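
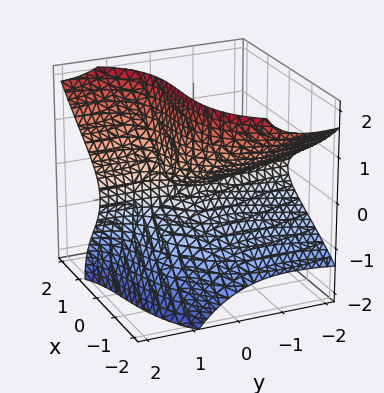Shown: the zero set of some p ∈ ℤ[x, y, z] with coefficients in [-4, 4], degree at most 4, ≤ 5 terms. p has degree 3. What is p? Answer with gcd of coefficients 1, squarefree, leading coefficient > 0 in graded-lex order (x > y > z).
1. The degree is 3 — a generic line meets the surface in up to 3 points.
2. Against the integer gridlines: one x-axis crossing is at x = 0; the visible y-axis segment lies entirely on the surface.
3. Together with the visible shape, these determine p as stated.

x^3 + x*y^2 - 3*y*z^2 - z^3 + 3*z^2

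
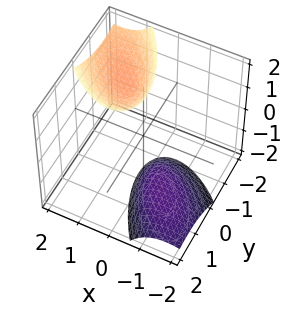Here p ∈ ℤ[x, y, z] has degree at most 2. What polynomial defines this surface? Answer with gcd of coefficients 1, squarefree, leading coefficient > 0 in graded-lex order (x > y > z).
3*x^2 + 3*x*y - 3*x*z + 2*y^2 - z^2 + 3

The picture has 2 separate pieces. They look like related sheets of one shape, so recover p as a whole.
The degree is 2 — the shape is more complex than any degree-1 surface.
Observable constraints: it misses every integer gridline on the x-axis; the surface avoids every integer y-axis point in the box.
Putting this together gives p.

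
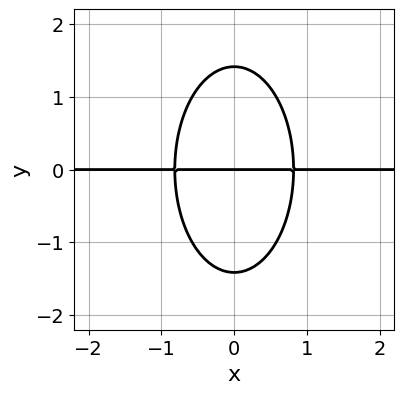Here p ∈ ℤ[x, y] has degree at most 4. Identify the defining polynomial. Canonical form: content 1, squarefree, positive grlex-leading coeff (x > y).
1. The degree is 3 — the shape is more complex than any degree-2 curve.
2. Symmetries: it's symmetric under x → −x, forcing even powers of x.
3. Against the integer gridlines: every point of the x-axis in the box is on the curve; one y-axis crossing is at y = 0.
4. Solving for integer coefficients yields p as stated.

3*x^2*y + y^3 - 2*y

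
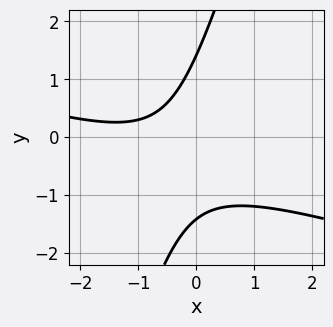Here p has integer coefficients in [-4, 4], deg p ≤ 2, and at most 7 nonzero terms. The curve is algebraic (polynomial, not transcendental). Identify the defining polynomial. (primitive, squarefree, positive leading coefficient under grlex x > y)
x^2 + 3*x*y - y^2 + 2*x + 2

First, degree: a generic line meets the curve in up to 2 points, so deg p = 2.
Next, against the integer gridlines: no x-intercept at any integer in the box.
Finally, putting this together gives p.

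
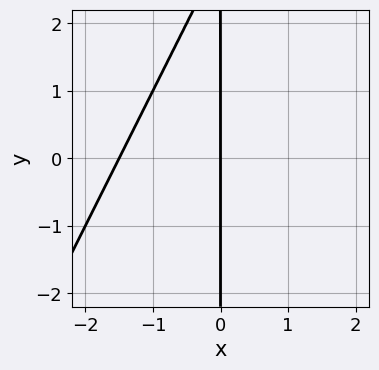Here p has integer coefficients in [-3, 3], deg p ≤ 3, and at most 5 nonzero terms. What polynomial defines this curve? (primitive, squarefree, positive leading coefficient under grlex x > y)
(a) deg p = 2. The shape is more complex than any degree-1 curve.
(b) Checking where it meets the axes: every point of the y-axis in the box is on the curve; it crosses the x-axis at the gridline x = 0.
(c) Together with the visible shape, these determine p as stated.

2*x^2 - x*y + 3*x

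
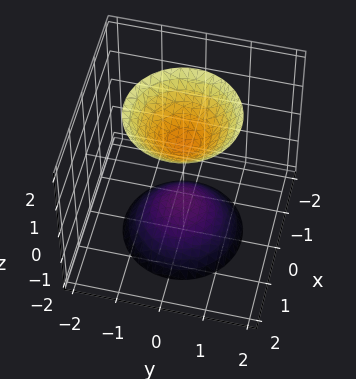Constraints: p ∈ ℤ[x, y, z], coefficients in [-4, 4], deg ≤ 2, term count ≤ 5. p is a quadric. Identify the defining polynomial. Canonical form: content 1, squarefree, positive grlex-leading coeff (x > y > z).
(a) There are 2 components. They look like related sheets of one shape, so recover p as a whole.
(b) The degree is 2 — two sheets facing apart; a quadric.
(c) Symmetries: every cross-section ⟂ z is a circle, so x, y appear only via x² + y²; the z ↦ −z reflection is a symmetry, so z appears only in even powers.
(d) Against the integer gridlines: a circular section at z = -2 has radius between 1 and 2; among the integer gridlines, it crosses the z-axis at z ∈ {-1, 1}; it misses every integer gridline on the x-axis.
(e) Solving for integer coefficients yields p as stated.

2*x^2 + 2*y^2 - z^2 + 1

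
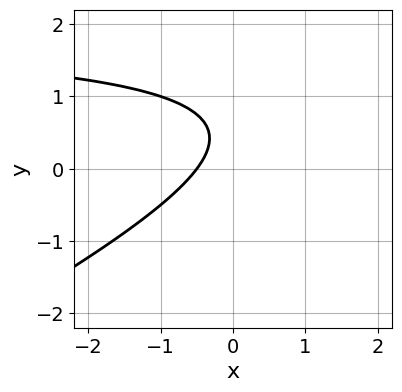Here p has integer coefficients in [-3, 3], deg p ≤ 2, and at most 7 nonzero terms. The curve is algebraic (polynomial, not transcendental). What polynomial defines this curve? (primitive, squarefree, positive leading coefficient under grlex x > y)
(a) Degree: no degree-1 curve has this shape, so deg p = 2.
(b) From the axis intercepts and sections: it misses every integer gridline on the y-axis.
(c) These observations pin down the coefficients.

x*y - 2*y^2 - 2*x + 2*y - 1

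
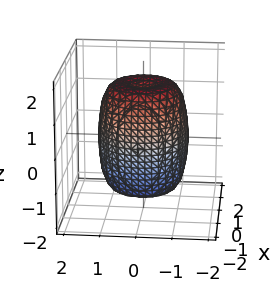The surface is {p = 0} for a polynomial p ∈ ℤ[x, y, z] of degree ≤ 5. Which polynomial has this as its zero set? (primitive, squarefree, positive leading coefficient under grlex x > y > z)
2*x^4 + 4*x^2*y^2 + 2*y^4 - 2*x^2 - 2*y^2 + z^2 - 2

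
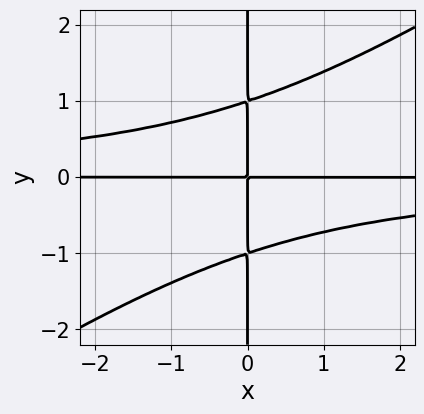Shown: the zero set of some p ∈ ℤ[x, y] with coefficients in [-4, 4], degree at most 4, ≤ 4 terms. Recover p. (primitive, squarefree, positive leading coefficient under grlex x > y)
First, deg p = 4. The shape is more complex than any degree-3 curve.
Then, from the visible intercepts: every point of the x-axis in the box is on the curve; every point of the y-axis in the box is on the curve.
Finally, fitting integer coefficients to these (and the overall shape) gives p.

2*x^2*y^2 - 3*x*y^3 + 3*x*y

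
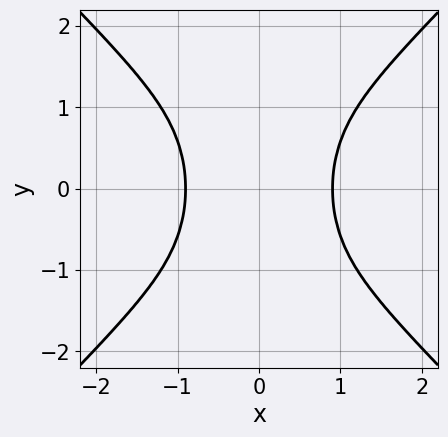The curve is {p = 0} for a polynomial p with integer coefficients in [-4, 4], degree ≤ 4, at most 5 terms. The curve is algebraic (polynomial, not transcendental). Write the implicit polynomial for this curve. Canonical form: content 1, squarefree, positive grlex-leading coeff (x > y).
3*x^4 - 3*x^2*y^2 - 2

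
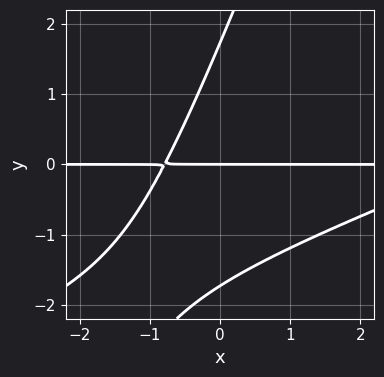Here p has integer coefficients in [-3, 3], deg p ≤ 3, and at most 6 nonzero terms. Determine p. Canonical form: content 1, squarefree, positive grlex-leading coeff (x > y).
First, the degree is 3 — no degree-2 curve has this shape.
Then, reading off the gridlines: the visible x-axis segment lies entirely on the curve; it meets the y-axis at y = 0 (among the integer gridlines).
Finally, fitting integer coefficients to these (and the overall shape) gives p.

x^2*y - 3*x*y^2 + y^3 - 3*x*y - 3*y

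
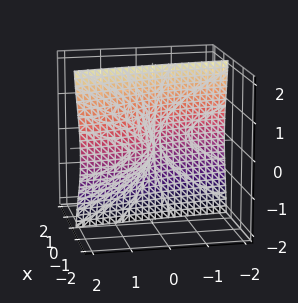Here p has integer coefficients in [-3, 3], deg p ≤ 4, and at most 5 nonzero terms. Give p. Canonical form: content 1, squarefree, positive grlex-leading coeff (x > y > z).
deg p = 3. A generic line meets the surface in up to 3 points.
Checking where it meets the axes: it meets the y-axis at y = 0 (among the integer gridlines); it meets the z-axis at z = 0 (among the integer gridlines).
The integer polynomial consistent with all of this is the stated p.

2*x^3 - 2*x^2*y + 3*x*z^2 - z^2 + 2*y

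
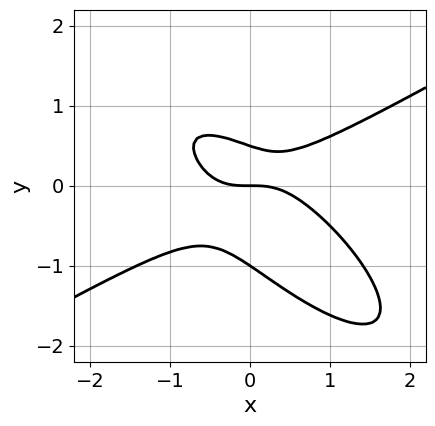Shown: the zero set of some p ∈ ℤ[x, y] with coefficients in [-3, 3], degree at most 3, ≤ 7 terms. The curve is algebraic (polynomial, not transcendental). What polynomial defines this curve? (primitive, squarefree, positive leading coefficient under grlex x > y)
deg p = 3. The shape is more complex than any degree-2 curve.
Checking where it meets the axes: the y-axis gridline crossings are at y ∈ {-1, 0}; it crosses the x-axis at the gridline x = 0.
These observations pin down the coefficients.

x^3 - 2*x*y^2 - 2*y^3 - y^2 + y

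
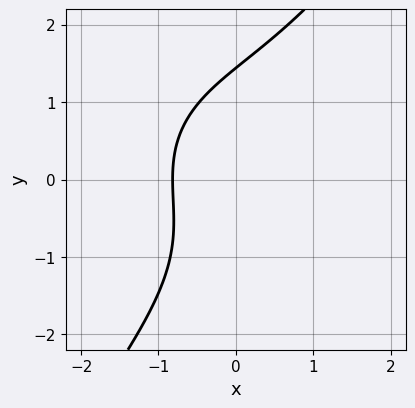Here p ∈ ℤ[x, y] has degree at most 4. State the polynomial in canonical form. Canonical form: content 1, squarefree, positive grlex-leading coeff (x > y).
x^3 + x*y^2 - y^3 + 3*x + 3

First, the degree is 3 — a generic line meets the curve in up to 3 points.
Finally, the integer polynomial consistent with all of this is the stated p.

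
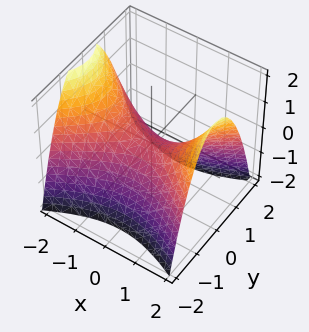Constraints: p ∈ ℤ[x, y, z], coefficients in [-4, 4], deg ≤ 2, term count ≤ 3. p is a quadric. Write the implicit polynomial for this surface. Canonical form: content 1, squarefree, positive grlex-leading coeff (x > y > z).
(a) deg p = 2.
(b) Symmetries: mirror symmetry x ↦ −x ⇒ only even powers of x; the y ↦ −y reflection is a symmetry, so y appears only in even powers.
(c) Against the integer gridlines: it crosses the z-axis at the gridline z = 0; one y-axis crossing is at y = 0; one x-axis crossing is at x = 0.
(d) Assembling these constraints gives the stated polynomial.

x^2 - 2*y^2 - 2*z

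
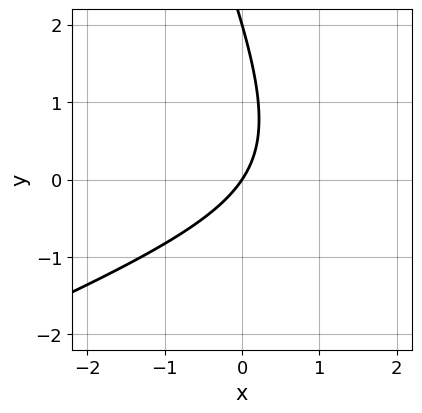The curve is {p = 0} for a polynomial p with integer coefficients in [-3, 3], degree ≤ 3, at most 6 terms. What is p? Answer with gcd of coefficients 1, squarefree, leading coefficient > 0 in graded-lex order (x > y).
x^2 - 2*x*y - y^2 - 3*x + 2*y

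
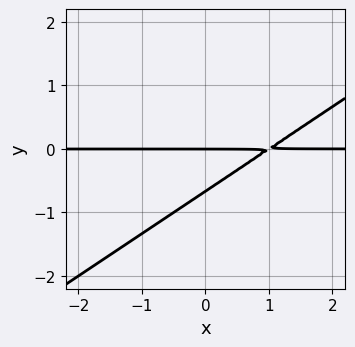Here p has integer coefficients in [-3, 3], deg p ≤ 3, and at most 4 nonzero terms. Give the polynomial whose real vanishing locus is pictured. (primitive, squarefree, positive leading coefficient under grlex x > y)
2*x*y - 3*y^2 - 2*y

1. deg p = 2.
2. Against the integer gridlines: the visible x-axis segment lies entirely on the curve; it crosses the y-axis at the gridline y = 0.
3. The integer polynomial consistent with all of this is the stated p.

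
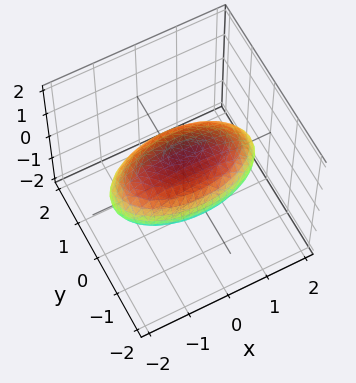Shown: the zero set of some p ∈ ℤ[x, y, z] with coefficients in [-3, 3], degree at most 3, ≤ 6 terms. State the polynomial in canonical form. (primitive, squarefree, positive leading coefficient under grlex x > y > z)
The degree is 2 — bounded and convex; a quadric.
Symmetries: mirror symmetry z ↦ −z ⇒ only even powers of z; it's symmetric under x → −x, forcing even powers of x; mirror symmetry y ↦ −y ⇒ only even powers of y.
Against the integer gridlines: among the integer gridlines, it crosses the y-axis at y ∈ {-1, 1}; the z-axis gridline crossings are at z ∈ {-1, 1}.
Fitting integer coefficients to these (and the overall shape) gives p.

x^2 + 3*y^2 + 3*z^2 - 3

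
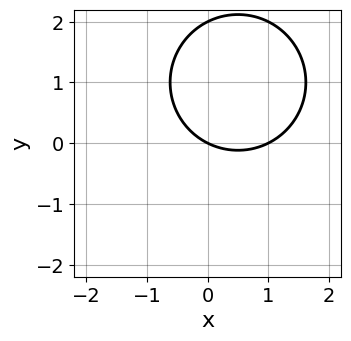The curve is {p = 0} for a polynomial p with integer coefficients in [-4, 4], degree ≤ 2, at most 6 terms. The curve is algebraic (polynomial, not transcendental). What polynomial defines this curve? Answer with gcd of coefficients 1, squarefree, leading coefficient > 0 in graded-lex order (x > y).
(a) deg p = 2. No degree-1 curve has this shape.
(b) Against the integer gridlines: among the integer gridlines, it crosses the y-axis at y ∈ {0, 2}; the x-axis gridline crossings are at x ∈ {0, 1}.
(c) Together with the visible shape, these determine p as stated.

x^2 + y^2 - x - 2*y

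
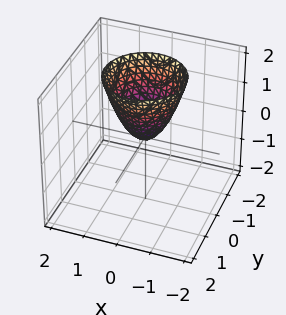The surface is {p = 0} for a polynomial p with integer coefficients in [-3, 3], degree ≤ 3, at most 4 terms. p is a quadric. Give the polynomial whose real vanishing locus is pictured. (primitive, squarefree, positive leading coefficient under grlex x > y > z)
3*x^2 + 3*y^2 - 2*z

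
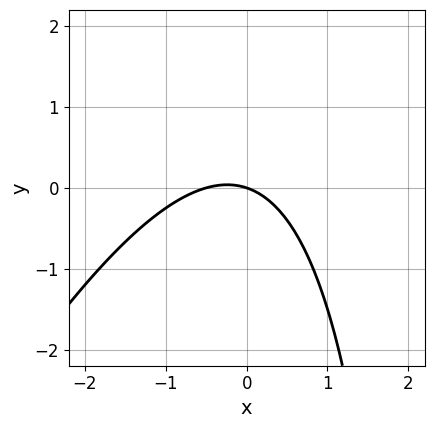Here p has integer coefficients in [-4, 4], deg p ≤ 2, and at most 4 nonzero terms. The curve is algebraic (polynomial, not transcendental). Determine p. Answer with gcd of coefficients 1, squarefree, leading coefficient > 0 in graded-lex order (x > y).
(a) deg p = 2. The shape is more complex than any degree-1 curve.
(b) Reading off the gridlines: it meets the y-axis at y = 0 (among the integer gridlines); it crosses the x-axis at the gridline x = 0.
(c) These observations pin down the coefficients.

2*x^2 - x*y + x + 3*y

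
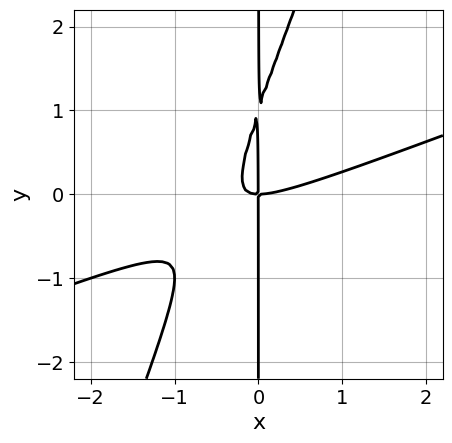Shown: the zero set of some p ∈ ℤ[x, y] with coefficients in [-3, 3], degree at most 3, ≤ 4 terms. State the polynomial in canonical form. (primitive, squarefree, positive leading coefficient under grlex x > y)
x^3 - 3*x^2*y + x*y^2 - x*y

deg p = 3. No degree-2 curve has this shape.
From the visible intercepts: one x-axis crossing is at x = 0; every point of the y-axis in the box is on the curve.
Fitting integer coefficients to these (and the overall shape) gives p.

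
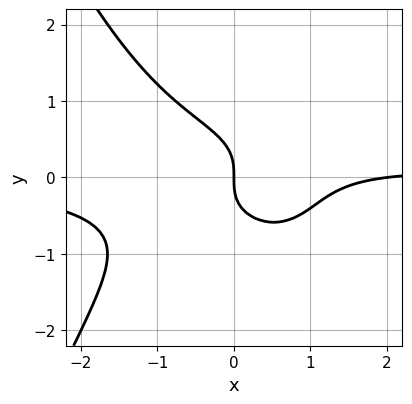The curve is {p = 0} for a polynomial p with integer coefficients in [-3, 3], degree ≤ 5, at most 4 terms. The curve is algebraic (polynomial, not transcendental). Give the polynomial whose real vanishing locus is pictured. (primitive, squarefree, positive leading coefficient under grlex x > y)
2*x^3*y + 3*y^3 - x^2 + 2*x

Degree: a generic line meets the curve in up to 4 points, so deg p = 4.
Against the integer gridlines: one y-axis crossing is at y = 0; the x-axis gridline crossings are at x ∈ {0, 2}.
These observations pin down the coefficients.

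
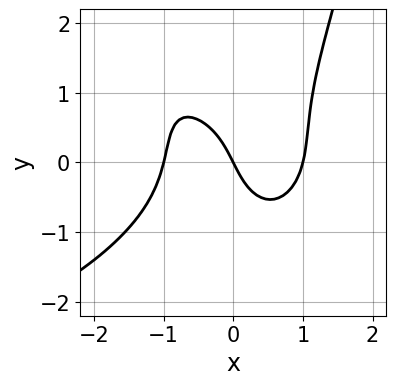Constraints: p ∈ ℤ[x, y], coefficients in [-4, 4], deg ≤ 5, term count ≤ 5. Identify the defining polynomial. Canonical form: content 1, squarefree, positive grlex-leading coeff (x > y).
x^2*y^2 + 2*x^3 - y^3 - 2*x - y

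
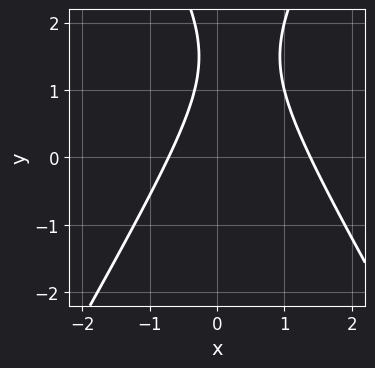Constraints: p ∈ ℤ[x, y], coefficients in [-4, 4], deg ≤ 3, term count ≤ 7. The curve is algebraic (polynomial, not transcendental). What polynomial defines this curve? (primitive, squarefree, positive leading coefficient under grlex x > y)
3*x^2 - y^2 - 2*x + 3*y - 3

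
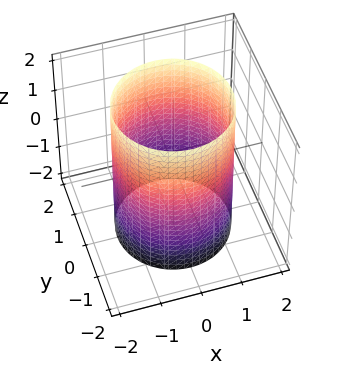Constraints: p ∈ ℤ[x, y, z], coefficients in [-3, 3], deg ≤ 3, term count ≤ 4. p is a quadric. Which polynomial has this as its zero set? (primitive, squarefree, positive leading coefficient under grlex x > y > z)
(a) The degree is 2 — a cylinder; a quadric.
(b) By symmetry, the surface is invariant under rotation about z: p = q(x² + y², z); the z ↦ −z reflection is a symmetry, so z appears only in even powers.
(c) From the axis intercepts and sections: a circular section at z = 0 has radius between 1 and 2; it misses every integer gridline on the z-axis.
(d) Fitting integer coefficients to these (and the overall shape) gives p.

x^2 + y^2 - 2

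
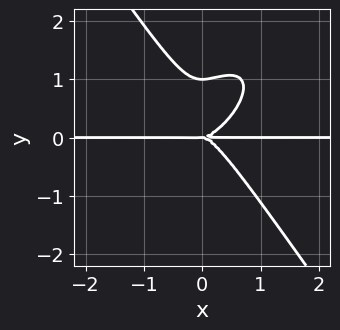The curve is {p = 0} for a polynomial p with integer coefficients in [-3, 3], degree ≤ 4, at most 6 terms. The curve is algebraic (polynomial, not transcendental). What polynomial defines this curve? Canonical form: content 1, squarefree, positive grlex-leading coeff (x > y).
(a) The degree is 4 — no degree-3 curve has this shape.
(b) From the axis intercepts and sections: among the integer gridlines, it crosses the y-axis at y ∈ {0, 1}; every point of the x-axis in the box is on the curve.
(c) These observations pin down the coefficients.

3*x^3*y - 2*x^2*y^2 + 2*y^4 - 2*y^3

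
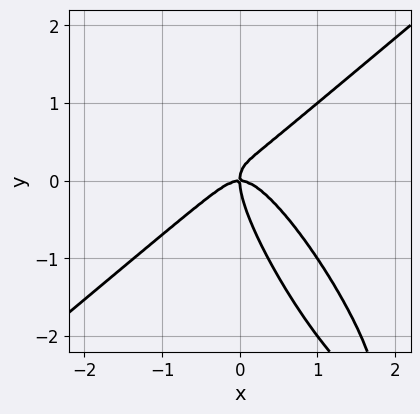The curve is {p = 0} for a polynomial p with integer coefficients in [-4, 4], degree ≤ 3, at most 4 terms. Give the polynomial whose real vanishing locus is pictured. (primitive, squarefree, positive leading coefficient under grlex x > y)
2*x^3 - 2*x*y^2 - y^3 + x*y

(a) The degree is 3 — no degree-2 curve has this shape.
(b) Checking where it meets the axes: it meets the y-axis at y = 0 (among the integer gridlines); it meets the x-axis at x = 0 (among the integer gridlines).
(c) Putting this together gives p.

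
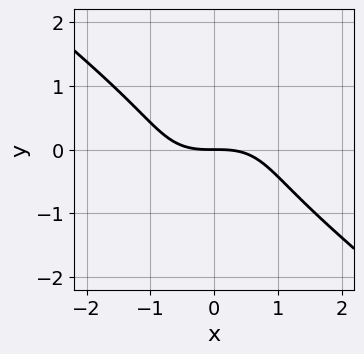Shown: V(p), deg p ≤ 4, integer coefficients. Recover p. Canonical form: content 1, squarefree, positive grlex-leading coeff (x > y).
x^3 + 2*y^3 + 2*y

(a) deg p = 3.
(b) Observable constraints: one y-axis crossing is at y = 0; it crosses the x-axis at the gridline x = 0.
(c) Putting this together gives p.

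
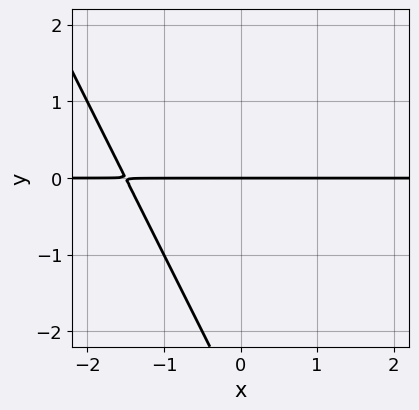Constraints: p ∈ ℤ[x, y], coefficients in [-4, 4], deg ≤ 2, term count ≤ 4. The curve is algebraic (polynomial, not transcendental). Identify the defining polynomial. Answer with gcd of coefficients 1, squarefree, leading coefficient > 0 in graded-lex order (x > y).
deg p = 2.
Against the integer gridlines: one y-axis crossing is at y = 0; every point of the x-axis in the box is on the curve.
Together with the visible shape, these determine p as stated.

2*x*y + y^2 + 3*y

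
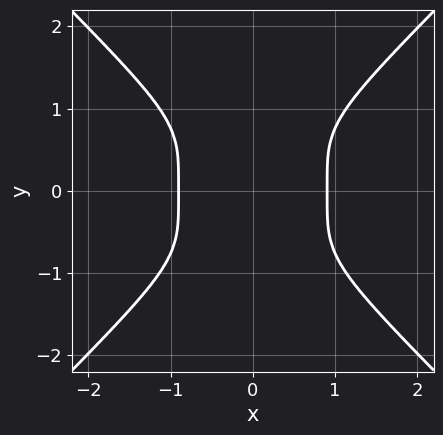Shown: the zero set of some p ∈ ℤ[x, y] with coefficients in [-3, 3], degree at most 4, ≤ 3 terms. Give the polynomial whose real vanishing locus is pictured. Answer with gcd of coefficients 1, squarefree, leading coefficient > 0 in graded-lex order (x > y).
Degree: a generic line meets the curve in up to 4 points, so deg p = 4.
Symmetries: the x ↦ −x reflection is a symmetry, so x appears only in even powers; the y ↦ −y reflection is a symmetry, so y appears only in even powers.
Checking where it meets the axes: it misses every integer gridline on the y-axis.
Assembling these constraints gives the stated polynomial.

3*x^4 - 3*y^4 - 2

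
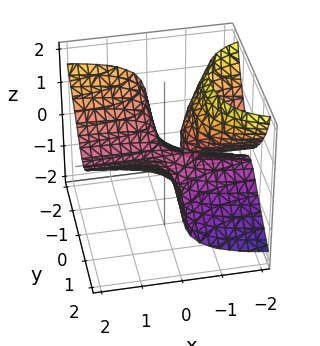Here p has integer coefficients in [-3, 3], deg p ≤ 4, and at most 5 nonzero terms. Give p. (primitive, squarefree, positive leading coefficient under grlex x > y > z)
3*x*y^2 - 3*x*z^2 - 2*z^3 - 2*x*z - z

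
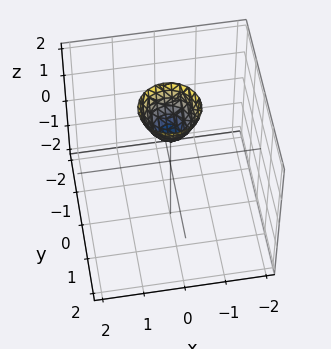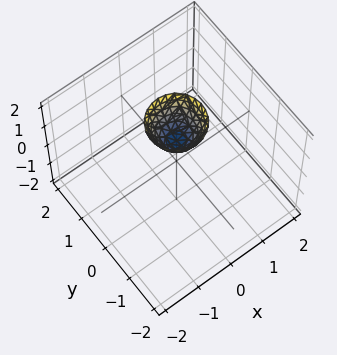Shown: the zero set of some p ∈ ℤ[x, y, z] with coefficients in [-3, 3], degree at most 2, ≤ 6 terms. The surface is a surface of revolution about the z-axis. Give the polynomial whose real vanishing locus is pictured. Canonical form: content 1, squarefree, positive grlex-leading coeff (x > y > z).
2*x^2 + 2*y^2 - z + 1

1. deg p = 2. The shape is more complex than any degree-1 surface.
2. Symmetries: rotational symmetry about the z-axis ⇒ p depends on x, y only through x² + y².
3. Reading off the gridlines: a circular section at z = 2 has radius between 0 and 1; it crosses the z-axis at the gridline z = 1.
4. Putting this together gives p.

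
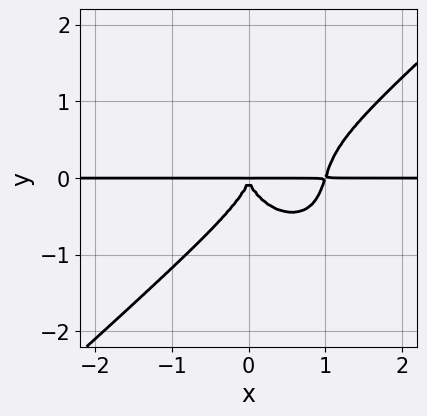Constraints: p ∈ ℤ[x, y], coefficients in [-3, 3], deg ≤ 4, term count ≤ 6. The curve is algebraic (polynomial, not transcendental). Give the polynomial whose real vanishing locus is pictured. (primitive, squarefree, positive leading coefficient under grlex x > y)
3*x^3*y - x^2*y^2 - 3*y^4 - 3*x^2*y

deg p = 4. The shape is more complex than any degree-3 curve.
Observable constraints: every point of the x-axis in the box is on the curve.
Fitting integer coefficients to these (and the overall shape) gives p.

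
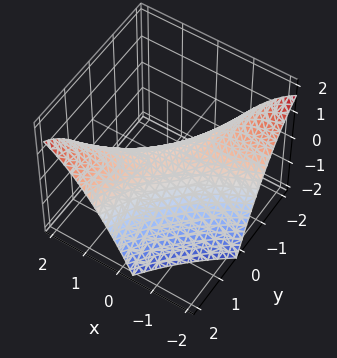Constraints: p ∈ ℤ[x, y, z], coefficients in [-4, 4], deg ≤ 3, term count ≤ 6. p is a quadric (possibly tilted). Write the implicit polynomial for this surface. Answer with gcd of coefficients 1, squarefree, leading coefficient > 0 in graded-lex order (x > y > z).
x^2 - 3*x*y + y^2 + 3*z

Degree: the shape is more complex than any degree-1 surface, so deg p = 2.
Observable constraints: one z-axis crossing is at z = 0; it meets the x-axis at x = 0 (among the integer gridlines).
The integer polynomial consistent with all of this is the stated p.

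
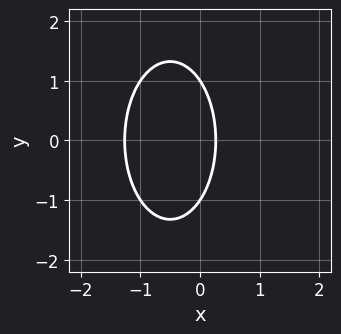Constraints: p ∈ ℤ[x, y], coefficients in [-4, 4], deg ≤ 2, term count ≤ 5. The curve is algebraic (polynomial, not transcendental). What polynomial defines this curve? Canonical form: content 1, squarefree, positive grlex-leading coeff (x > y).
3*x^2 + y^2 + 3*x - 1

1. The degree is 2 — a generic line meets the curve in up to 2 points.
2. Symmetries: it's symmetric under y → −y, forcing even powers of y.
3. Against the integer gridlines: among the integer gridlines, it crosses the y-axis at y ∈ {-1, 1}.
4. Together with the visible shape, these determine p as stated.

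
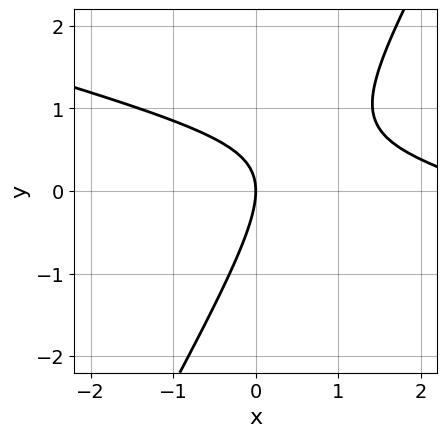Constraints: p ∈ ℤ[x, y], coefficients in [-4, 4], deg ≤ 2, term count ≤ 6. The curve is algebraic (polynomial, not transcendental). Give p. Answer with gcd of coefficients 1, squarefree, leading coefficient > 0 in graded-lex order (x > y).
x^2 + 3*x*y - 2*y^2 - 3*x

deg p = 2.
Checking where it meets the axes: it meets the y-axis at y = 0 (among the integer gridlines); it crosses the x-axis at the gridline x = 0.
Matching integer coefficients to the picture gives p.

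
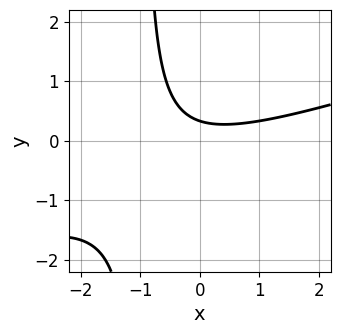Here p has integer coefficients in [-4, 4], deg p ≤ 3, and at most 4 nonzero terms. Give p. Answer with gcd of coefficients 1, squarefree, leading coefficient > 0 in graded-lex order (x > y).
x^2 - 3*x*y - 3*y + 1

The degree is 2 — no degree-1 curve has this shape.
Reading off the gridlines: the curve avoids every integer x-axis point in the box.
Solving for integer coefficients yields p as stated.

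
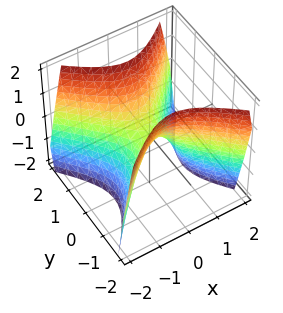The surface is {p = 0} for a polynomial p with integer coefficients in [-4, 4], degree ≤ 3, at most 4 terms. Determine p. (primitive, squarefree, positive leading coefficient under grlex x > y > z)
First, deg p = 2. A hyperbolic paraboloid; a quadric.
Next, symmetries: it's symmetric under y → −y, forcing even powers of y; the x ↦ −x reflection is a symmetry, so x appears only in even powers.
Then, checking where it meets the axes: it meets the x-axis at x = 0 (among the integer gridlines); it meets the y-axis at y = 0 (among the integer gridlines); it meets the z-axis at z = 0 (among the integer gridlines).
Finally, matching integer coefficients to the picture gives p.

3*x^2 - 3*y^2 + 2*z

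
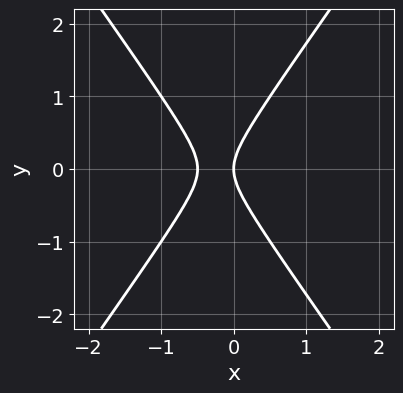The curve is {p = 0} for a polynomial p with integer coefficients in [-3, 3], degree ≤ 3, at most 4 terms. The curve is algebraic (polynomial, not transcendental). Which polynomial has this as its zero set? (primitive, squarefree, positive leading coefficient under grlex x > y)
1. Degree: a generic line meets the curve in up to 2 points, so deg p = 2.
2. Symmetries: it's symmetric under y → −y, forcing even powers of y.
3. Observable constraints: one y-axis crossing is at y = 0; it meets the x-axis at x = 0 (among the integer gridlines).
4. Matching integer coefficients to the picture gives p.

2*x^2 - y^2 + x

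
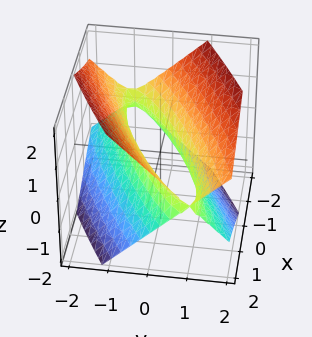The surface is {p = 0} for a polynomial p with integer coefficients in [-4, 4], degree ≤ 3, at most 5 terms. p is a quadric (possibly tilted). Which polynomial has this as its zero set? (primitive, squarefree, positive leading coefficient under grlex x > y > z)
x^2 - 3*x*y + 3*y^2 - 3*z^2 - 1

Degree: no degree-1 surface has this shape, so deg p = 2.
Against the integer gridlines: it misses every integer gridline on the z-axis; the x-axis gridline crossings are at x ∈ {-1, 1}.
Solving for integer coefficients yields p as stated.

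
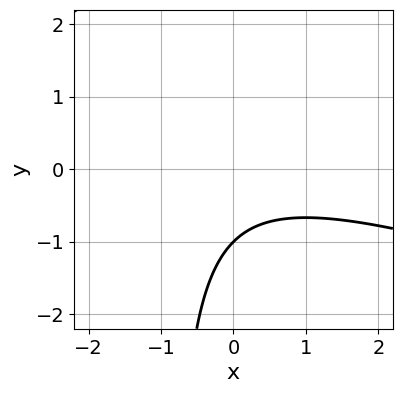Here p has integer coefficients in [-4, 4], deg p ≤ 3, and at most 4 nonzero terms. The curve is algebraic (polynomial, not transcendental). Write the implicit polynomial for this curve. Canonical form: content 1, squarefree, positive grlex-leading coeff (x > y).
1. deg p = 2. The shape is more complex than any degree-1 curve.
2. Observable constraints: the curve avoids every integer x-axis point in the box; it crosses the y-axis at the gridline y = -1.
3. Fitting integer coefficients to these (and the overall shape) gives p.

x^2 + 3*x*y + 3*y + 3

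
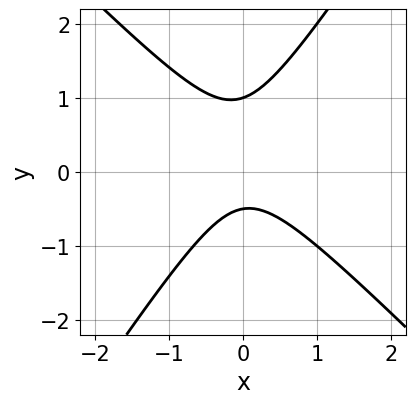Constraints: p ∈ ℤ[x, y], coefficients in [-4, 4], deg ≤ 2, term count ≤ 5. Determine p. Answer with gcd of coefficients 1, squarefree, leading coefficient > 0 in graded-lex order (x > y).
3*x^2 + x*y - 2*y^2 + y + 1

(a) Degree: no degree-1 curve has this shape, so deg p = 2.
(b) From the visible intercepts: one y-axis crossing is at y = 1; the curve avoids every integer x-axis point in the box.
(c) Matching integer coefficients to the picture gives p.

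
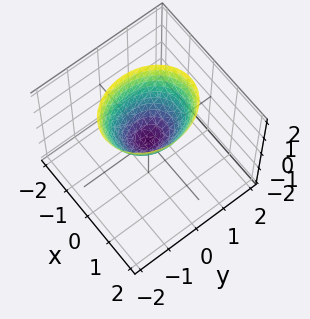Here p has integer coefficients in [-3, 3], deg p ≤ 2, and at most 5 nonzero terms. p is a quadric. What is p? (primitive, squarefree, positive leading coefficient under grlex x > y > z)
First, deg p = 2. A single bowl opening along one axis; a quadric.
Next, symmetries: the x ↦ −x reflection is a symmetry, so x appears only in even powers; the y ↦ −y reflection is a symmetry, so y appears only in even powers.
Next, reading off the gridlines: it meets the z-axis at z = 0 (among the integer gridlines); it meets the y-axis at y = 0 (among the integer gridlines).
Finally, putting this together gives p.

3*x^2 + 2*y^2 - 2*z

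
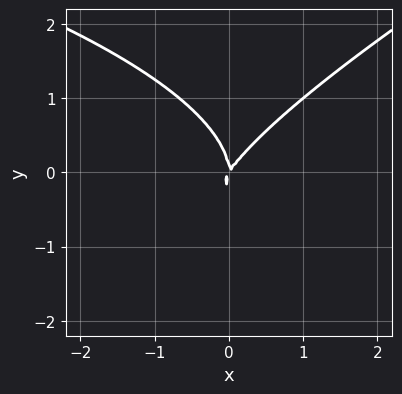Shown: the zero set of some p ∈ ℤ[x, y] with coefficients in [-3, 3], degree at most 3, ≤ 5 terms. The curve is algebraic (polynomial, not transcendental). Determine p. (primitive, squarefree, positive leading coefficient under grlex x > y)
Degree: the shape is more complex than any degree-2 curve, so deg p = 3.
Observable constraints: it meets the x-axis at x = 0 (among the integer gridlines); it meets the y-axis at y = 0 (among the integer gridlines).
Fitting integer coefficients to these (and the overall shape) gives p.

x*y^2 - 2*y^3 + 3*x^2 - 2*x*y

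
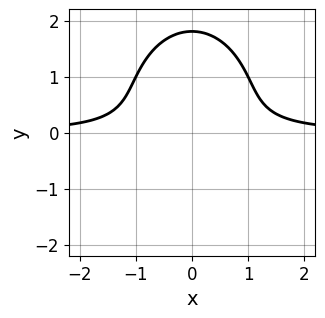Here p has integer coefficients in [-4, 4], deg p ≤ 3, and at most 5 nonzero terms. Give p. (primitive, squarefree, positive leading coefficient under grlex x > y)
3*x^2*y + 2*y^3 - 3*y^2 - 2

First, the degree is 3 — the shape is more complex than any degree-2 curve.
Then, symmetries: it's symmetric under x → −x, forcing even powers of x.
Then, observable constraints: the curve avoids every integer x-axis point in the box.
Finally, assembling these constraints gives the stated polynomial.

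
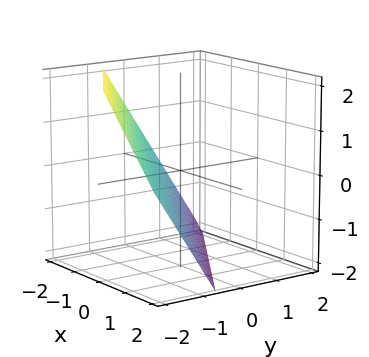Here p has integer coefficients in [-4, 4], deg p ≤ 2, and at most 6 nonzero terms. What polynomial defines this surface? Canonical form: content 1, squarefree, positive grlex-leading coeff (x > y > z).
2*x + 3*y + 2*z + 2

First, deg p = 1. Every cross-section is a straight line — this is a plane.
Next, checking where it meets the axes: it crosses the x-axis at the gridline x = -1; it meets the z-axis at z = -1 (among the integer gridlines).
Finally, fitting integer coefficients to these (and the overall shape) gives p.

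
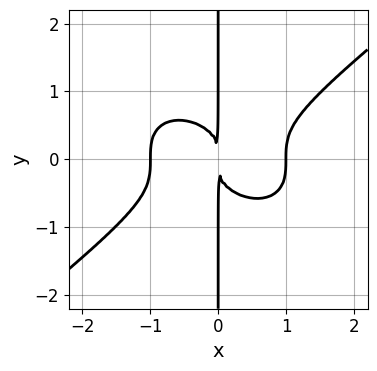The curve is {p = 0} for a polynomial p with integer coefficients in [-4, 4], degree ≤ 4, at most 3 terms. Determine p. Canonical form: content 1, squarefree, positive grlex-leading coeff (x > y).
x^4 - 2*x*y^3 - x^2

(a) deg p = 4.
(b) Reading off the gridlines: the x-axis gridline crossings are at x ∈ {-1, 1}; the visible y-axis segment lies entirely on the curve.
(c) Putting this together gives p.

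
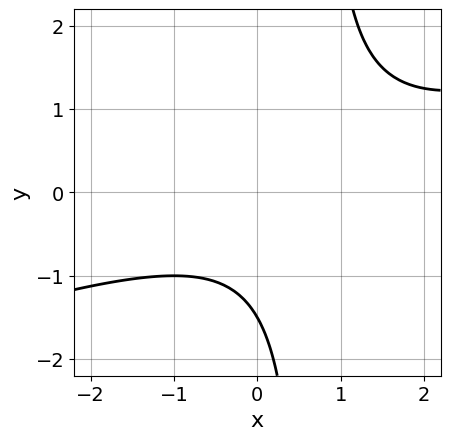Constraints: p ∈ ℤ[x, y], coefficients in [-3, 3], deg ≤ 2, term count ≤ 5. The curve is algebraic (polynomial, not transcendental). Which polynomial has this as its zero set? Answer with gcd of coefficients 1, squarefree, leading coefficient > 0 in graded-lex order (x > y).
x^2 - 3*x*y - x + 2*y + 3

First, degree: no degree-1 curve has this shape, so deg p = 2.
Next, reading off the gridlines: the curve avoids every integer x-axis point in the box.
Finally, putting this together gives p.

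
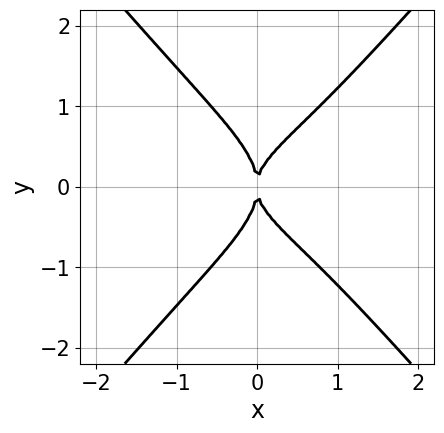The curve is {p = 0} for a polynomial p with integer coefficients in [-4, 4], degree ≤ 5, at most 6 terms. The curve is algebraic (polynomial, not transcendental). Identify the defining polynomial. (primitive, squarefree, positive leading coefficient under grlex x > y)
x^4 + 2*x^2*y^2 - 2*y^4 - x*y^2 + 2*x^2

deg p = 4.
Symmetries: the y ↦ −y reflection is a symmetry, so y appears only in even powers.
From the axis intercepts and sections: one x-axis crossing is at x = 0; one y-axis crossing is at y = 0.
Putting this together gives p.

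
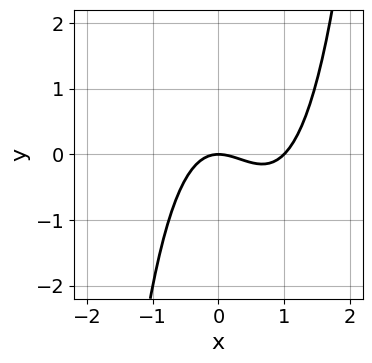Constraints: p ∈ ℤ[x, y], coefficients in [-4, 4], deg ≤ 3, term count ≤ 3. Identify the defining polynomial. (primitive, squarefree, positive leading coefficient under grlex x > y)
x^3 - x^2 - y

1. Degree: no degree-2 curve has this shape, so deg p = 3.
2. From the axis intercepts and sections: the x-axis gridline crossings are at x ∈ {0, 1}; it meets the y-axis at y = 0 (among the integer gridlines).
3. Putting this together gives p.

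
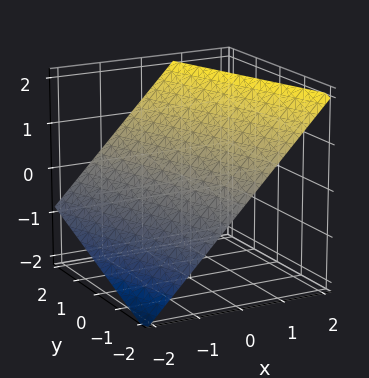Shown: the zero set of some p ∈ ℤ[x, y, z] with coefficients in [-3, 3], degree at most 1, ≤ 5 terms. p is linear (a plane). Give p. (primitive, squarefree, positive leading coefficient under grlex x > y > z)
The degree is 1 — every cross-section is a straight line — this is a plane.
Observable constraints: one y-axis crossing is at y = -2.
The integer polynomial consistent with all of this is the stated p.

3*x + y - 3*z + 2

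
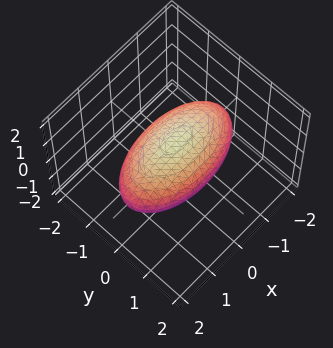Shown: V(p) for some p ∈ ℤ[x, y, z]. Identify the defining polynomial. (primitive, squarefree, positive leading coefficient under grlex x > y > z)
x^2 + 3*y^2 + 3*z^2 - 3

deg p = 2. Bounded and convex; a quadric.
Symmetries: it's symmetric under z → −z, forcing even powers of z; mirror symmetry y ↦ −y ⇒ only even powers of y; mirror symmetry x ↦ −x ⇒ only even powers of x.
From the visible intercepts: among the integer gridlines, it crosses the z-axis at z ∈ {-1, 1}; the y-axis gridline crossings are at y ∈ {-1, 1}.
Matching integer coefficients to the picture gives p.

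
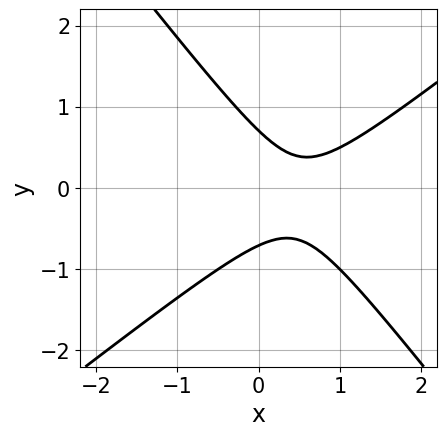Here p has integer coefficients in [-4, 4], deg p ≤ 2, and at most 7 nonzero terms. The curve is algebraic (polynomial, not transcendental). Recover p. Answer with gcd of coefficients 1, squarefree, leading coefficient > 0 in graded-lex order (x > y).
2*x^2 - x*y - 2*y^2 - 2*x + 1

1. Degree: the shape is more complex than any degree-1 curve, so deg p = 2.
2. Observable constraints: no x-intercept at any integer in the box.
3. Together with the visible shape, these determine p as stated.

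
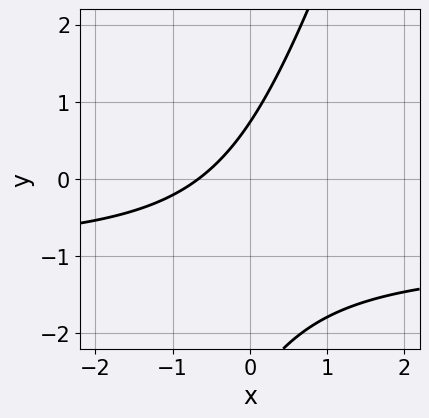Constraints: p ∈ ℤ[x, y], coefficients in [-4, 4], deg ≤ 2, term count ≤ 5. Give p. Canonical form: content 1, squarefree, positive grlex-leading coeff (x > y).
First, the degree is 2 — no degree-1 curve has this shape.
Finally, matching integer coefficients to the picture gives p.

3*x*y - y^2 + 3*x - 2*y + 2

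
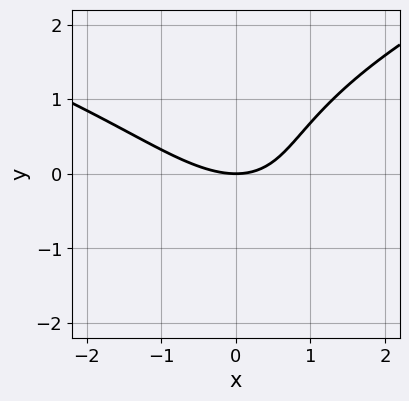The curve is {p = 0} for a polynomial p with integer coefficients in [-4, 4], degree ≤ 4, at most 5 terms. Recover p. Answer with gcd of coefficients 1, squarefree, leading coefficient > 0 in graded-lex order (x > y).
y^3 - x^2 - x*y + 2*y

(a) The degree is 3 — no degree-2 curve has this shape.
(b) Against the integer gridlines: it meets the x-axis at x = 0 (among the integer gridlines); it meets the y-axis at y = 0 (among the integer gridlines).
(c) Together with the visible shape, these determine p as stated.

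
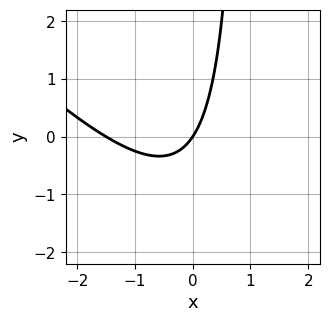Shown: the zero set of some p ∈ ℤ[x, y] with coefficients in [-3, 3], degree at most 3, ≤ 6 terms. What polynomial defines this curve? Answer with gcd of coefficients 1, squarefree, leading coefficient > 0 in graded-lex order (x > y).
First, degree: the shape is more complex than any degree-1 curve, so deg p = 2.
Next, against the integer gridlines: one x-axis crossing is at x = 0; it crosses the y-axis at the gridline y = 0.
Finally, solving for integer coefficients yields p as stated.

2*x^2 + 2*x*y + 3*x - 2*y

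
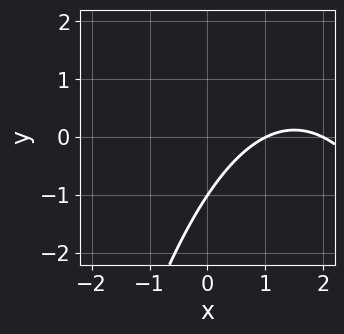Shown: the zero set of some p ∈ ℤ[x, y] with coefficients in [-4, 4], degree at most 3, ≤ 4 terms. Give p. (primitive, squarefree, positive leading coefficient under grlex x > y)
x^2 - 3*x + 2*y + 2

1. deg p = 2. A generic line meets the curve in up to 2 points.
2. Reading off the gridlines: among the integer gridlines, it crosses the x-axis at x ∈ {1, 2}; it crosses the y-axis at the gridline y = -1.
3. Assembling these constraints gives the stated polynomial.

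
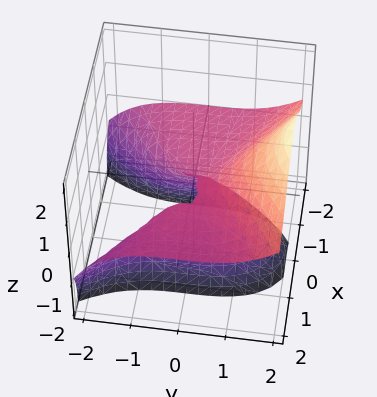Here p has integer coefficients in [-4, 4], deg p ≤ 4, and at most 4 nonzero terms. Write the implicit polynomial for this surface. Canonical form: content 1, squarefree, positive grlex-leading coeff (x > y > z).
1. deg p = 3.
2. Observable constraints: it crosses the z-axis at the gridline z = 0; the visible x-axis segment lies entirely on the surface; one y-axis crossing is at y = 0.
3. Fitting integer coefficients to these (and the overall shape) gives p.

3*x^2*z - y^3 + 2*z^2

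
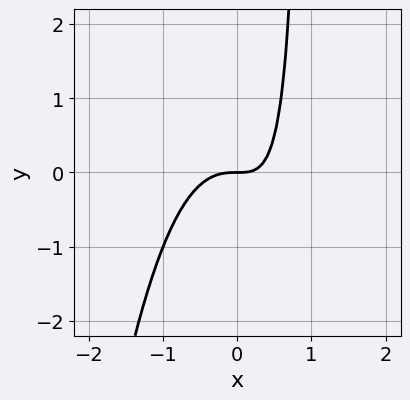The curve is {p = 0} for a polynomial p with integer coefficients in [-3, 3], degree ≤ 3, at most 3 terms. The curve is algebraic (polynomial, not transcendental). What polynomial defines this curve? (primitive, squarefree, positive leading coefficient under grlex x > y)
2*x^3 + x*y - y

deg p = 3. The shape is more complex than any degree-2 curve.
Against the integer gridlines: it crosses the y-axis at the gridline y = 0; it meets the x-axis at x = 0 (among the integer gridlines).
Assembling these constraints gives the stated polynomial.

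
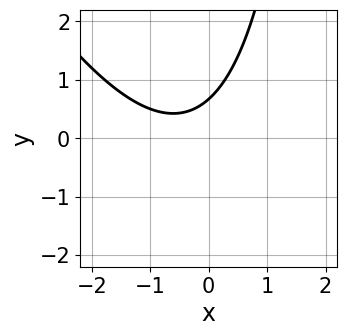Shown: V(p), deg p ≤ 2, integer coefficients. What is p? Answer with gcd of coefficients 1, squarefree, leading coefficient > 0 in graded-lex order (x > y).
2*x^2 + x*y + 2*x - 3*y + 2

The degree is 2 — a generic line meets the curve in up to 2 points.
Reading off the gridlines: the curve avoids every integer x-axis point in the box.
Assembling these constraints gives the stated polynomial.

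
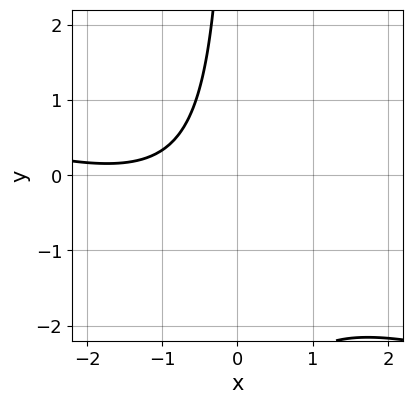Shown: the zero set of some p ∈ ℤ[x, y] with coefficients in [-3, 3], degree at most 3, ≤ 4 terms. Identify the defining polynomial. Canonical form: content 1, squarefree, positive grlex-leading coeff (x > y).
x^2 + 3*x*y + 3*x + 3

1. deg p = 2. A generic line meets the curve in up to 2 points.
2. Reading off the gridlines: the curve avoids every integer y-axis point in the box; the curve avoids every integer x-axis point in the box.
3. Fitting integer coefficients to these (and the overall shape) gives p.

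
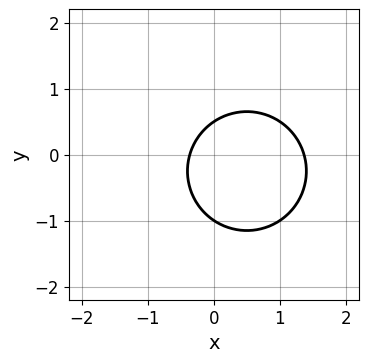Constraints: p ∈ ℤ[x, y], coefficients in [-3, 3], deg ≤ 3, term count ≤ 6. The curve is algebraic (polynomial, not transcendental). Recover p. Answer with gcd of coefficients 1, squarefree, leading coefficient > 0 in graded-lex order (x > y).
2*x^2 + 2*y^2 - 2*x + y - 1

First, the degree is 2 — no degree-1 curve has this shape.
Then, checking where it meets the axes: it meets the y-axis at y = -1 (among the integer gridlines).
Finally, assembling these constraints gives the stated polynomial.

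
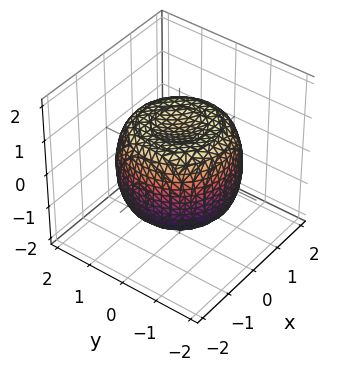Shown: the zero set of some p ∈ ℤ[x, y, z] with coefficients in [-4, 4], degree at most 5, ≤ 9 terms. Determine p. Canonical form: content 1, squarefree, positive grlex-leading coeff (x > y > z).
The degree is 4 — a generic line meets the surface in up to 4 points.
Symmetry: the surface is invariant under rotation about z: p = q(x² + y², z).
Observable constraints: the z-axis gridline crossings are at z ∈ {-1, 1}; a circular section at z = 0 has radius between 1 and 2.
Together with the visible shape, these determine p as stated.

2*x^4 + 4*x^2*y^2 + 2*y^4 - 3*x^2 - 3*y^2 + 3*z^2 - 3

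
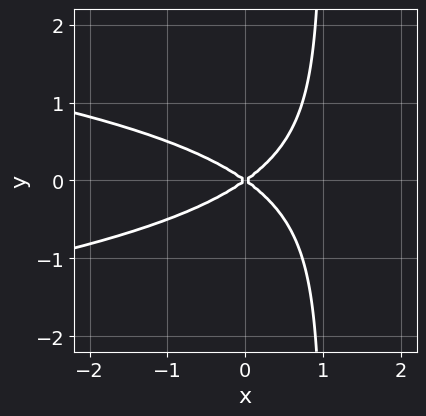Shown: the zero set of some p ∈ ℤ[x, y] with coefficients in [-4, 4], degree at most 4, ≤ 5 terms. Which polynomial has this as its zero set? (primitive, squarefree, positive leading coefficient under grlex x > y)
2*x*y^2 + x^2 - 2*y^2

First, the degree is 3 — a generic line meets the curve in up to 3 points.
Next, symmetries: the y ↦ −y reflection is a symmetry, so y appears only in even powers.
Next, reading off the gridlines: it meets the y-axis at y = 0 (among the integer gridlines); one x-axis crossing is at x = 0.
Finally, putting this together gives p.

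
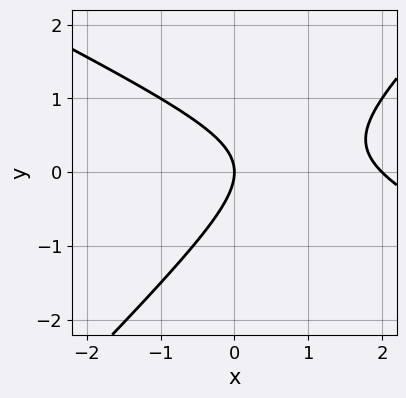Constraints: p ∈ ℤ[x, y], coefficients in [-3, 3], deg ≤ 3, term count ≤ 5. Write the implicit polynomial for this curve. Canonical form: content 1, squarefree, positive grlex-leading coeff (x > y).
x^2 + x*y - 2*y^2 - 2*x

(a) deg p = 2.
(b) Reading off the gridlines: it meets the y-axis at y = 0 (among the integer gridlines); the x-axis gridline crossings are at x ∈ {0, 2}.
(c) Assembling these constraints gives the stated polynomial.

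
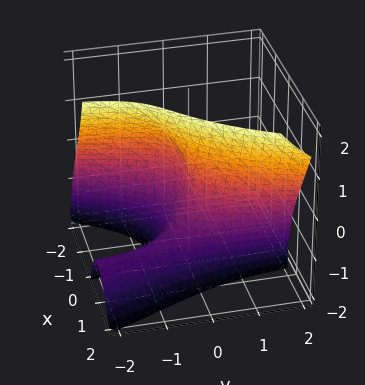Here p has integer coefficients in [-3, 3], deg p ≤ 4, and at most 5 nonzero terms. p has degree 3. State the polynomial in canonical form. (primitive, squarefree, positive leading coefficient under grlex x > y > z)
(a) deg p = 3.
(b) From the visible intercepts: one x-axis crossing is at x = 0; it meets the z-axis at z = 0 (among the integer gridlines).
(c) Matching integer coefficients to the picture gives p.

3*x^3 - 3*x*y*z - z^2 - 3*y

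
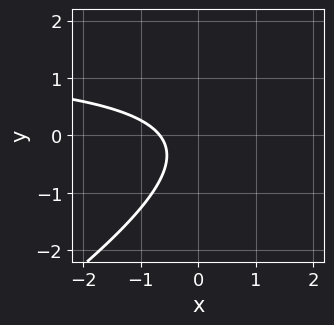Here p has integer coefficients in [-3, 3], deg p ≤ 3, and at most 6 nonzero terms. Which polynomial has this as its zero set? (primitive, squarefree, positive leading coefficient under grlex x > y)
The degree is 2 — the shape is more complex than any degree-1 curve.
Against the integer gridlines: the curve avoids every integer y-axis point in the box.
Matching integer coefficients to the picture gives p.

2*x*y - 3*y^2 - 3*x - y - 2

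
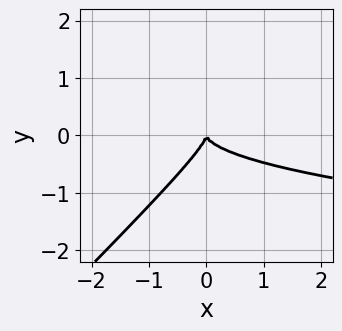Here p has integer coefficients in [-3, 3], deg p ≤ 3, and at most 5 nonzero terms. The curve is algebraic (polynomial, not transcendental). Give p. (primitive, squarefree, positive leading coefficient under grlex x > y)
3*x*y^2 - 3*y^3 - x^2

Degree: no degree-2 curve has this shape, so deg p = 3.
Reading off the gridlines: it meets the x-axis at x = 0 (among the integer gridlines); it meets the y-axis at y = 0 (among the integer gridlines).
Assembling these constraints gives the stated polynomial.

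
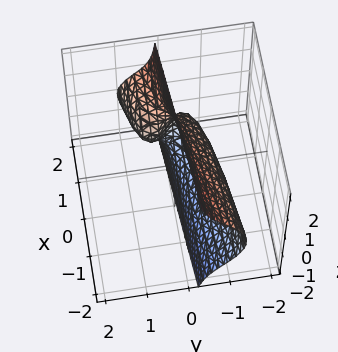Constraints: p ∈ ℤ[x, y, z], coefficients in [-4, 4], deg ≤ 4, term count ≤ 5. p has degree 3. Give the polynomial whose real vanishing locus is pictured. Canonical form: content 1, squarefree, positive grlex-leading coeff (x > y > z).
2*y^3 + 3*y*z^2 - x - y + 1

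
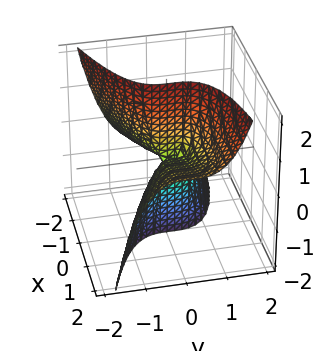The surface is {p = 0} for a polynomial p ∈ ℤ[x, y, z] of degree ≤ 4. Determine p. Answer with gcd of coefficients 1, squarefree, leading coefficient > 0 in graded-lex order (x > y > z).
First, the degree is 3 — no degree-2 surface has this shape.
Then, observable constraints: it crosses the x-axis at the gridline x = 0; it meets the y-axis at y = 0 (among the integer gridlines); every point of the z-axis in the box is on the surface.
Finally, the integer polynomial consistent with all of this is the stated p.

3*y^3 + x^2 - 3*x*z - y^2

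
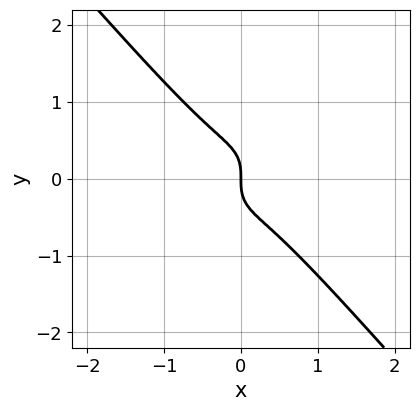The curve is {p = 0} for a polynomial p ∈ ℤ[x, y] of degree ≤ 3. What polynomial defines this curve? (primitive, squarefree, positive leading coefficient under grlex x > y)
3*x^3 + 2*y^3 + x

Degree: a generic line meets the curve in up to 3 points, so deg p = 3.
From the axis intercepts and sections: one x-axis crossing is at x = 0; it crosses the y-axis at the gridline y = 0.
The integer polynomial consistent with all of this is the stated p.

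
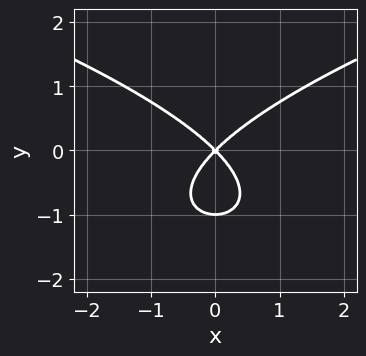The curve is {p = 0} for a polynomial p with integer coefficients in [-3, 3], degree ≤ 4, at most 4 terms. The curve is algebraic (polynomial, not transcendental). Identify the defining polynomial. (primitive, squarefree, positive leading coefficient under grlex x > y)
1. Degree: a generic line meets the curve in up to 3 points, so deg p = 3.
2. Symmetries: it's symmetric under x → −x, forcing even powers of x.
3. Reading off the gridlines: it meets the x-axis at x = 0 (among the integer gridlines); the y-axis gridline crossings are at y ∈ {-1, 0}.
4. Matching integer coefficients to the picture gives p.

y^3 - x^2 + y^2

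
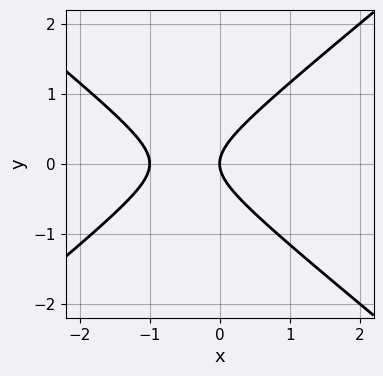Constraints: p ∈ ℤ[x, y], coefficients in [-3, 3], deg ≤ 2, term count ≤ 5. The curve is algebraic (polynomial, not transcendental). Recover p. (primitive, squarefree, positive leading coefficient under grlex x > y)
2*x^2 - 3*y^2 + 2*x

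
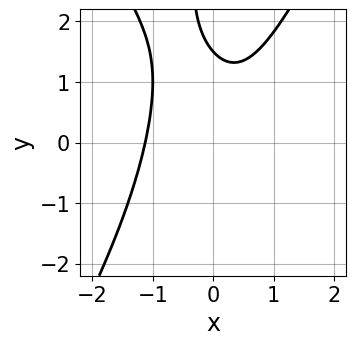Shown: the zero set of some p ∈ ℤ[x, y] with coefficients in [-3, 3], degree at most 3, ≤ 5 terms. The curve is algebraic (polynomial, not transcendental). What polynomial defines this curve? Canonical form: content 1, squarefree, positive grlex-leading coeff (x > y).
3*x^3 - x*y^2 + x^2 - 2*y + 3

First, deg p = 3.
Finally, matching integer coefficients to the picture gives p.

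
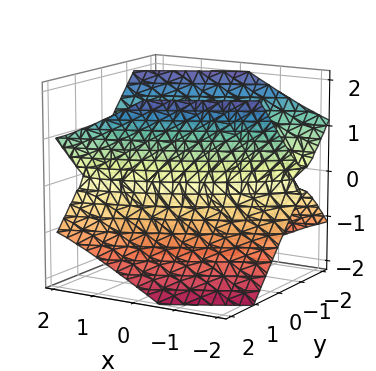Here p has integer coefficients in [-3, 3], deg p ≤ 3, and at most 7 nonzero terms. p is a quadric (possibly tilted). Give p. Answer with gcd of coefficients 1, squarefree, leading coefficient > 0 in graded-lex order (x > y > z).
First, the degree is 2 — no degree-1 surface has this shape.
Next, from the visible intercepts: the x-axis gridline crossings are at x ∈ {-1, 1}; no z-intercept at any integer in the box.
Finally, assembling these constraints gives the stated polynomial.

x^2 - 3*x*y + 3*y^2 - 3*z^2 - 1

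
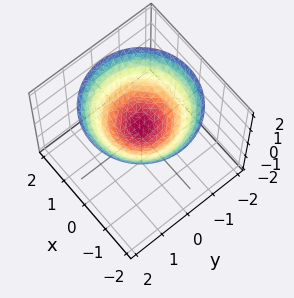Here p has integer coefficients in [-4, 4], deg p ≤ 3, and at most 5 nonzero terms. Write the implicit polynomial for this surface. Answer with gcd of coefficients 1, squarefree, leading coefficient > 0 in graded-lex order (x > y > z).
First, deg p = 2.
Then, symmetries: rotational symmetry about the z-axis ⇒ p depends on x, y only through x² + y².
Then, from the visible intercepts: a circular section at z = 1 has radius exactly 1; no y-intercept at any integer in the box; it misses every integer gridline on the x-axis.
Finally, together with the visible shape, these determine p as stated.

x^2 + y^2 - 2*z + 1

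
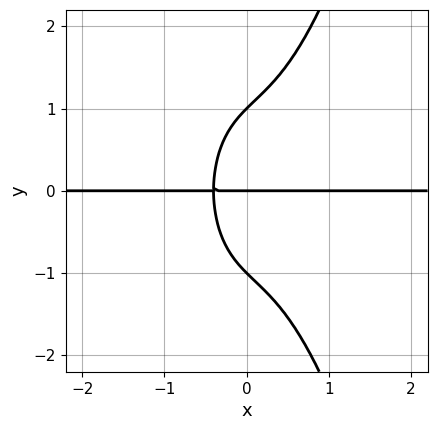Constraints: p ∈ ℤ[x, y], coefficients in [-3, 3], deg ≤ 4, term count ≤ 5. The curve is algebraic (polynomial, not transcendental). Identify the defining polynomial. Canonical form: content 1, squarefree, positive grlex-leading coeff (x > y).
3*x^3*y - y^3 + 2*x*y + y

First, the degree is 4 — a generic line meets the curve in up to 4 points.
Then, observable constraints: the y-axis gridline crossings are at y ∈ {-1, 0, 1}; the visible x-axis segment lies entirely on the curve.
Finally, these observations pin down the coefficients.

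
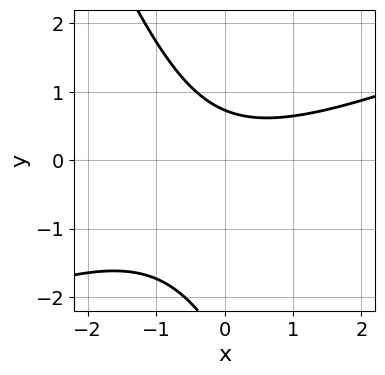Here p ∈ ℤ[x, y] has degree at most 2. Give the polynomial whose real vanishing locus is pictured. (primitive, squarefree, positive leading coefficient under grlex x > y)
x^2 - 2*x*y - y^2 - 2*y + 2

1. Degree: no degree-1 curve has this shape, so deg p = 2.
2. From the visible intercepts: the curve avoids every integer x-axis point in the box.
3. Together with the visible shape, these determine p as stated.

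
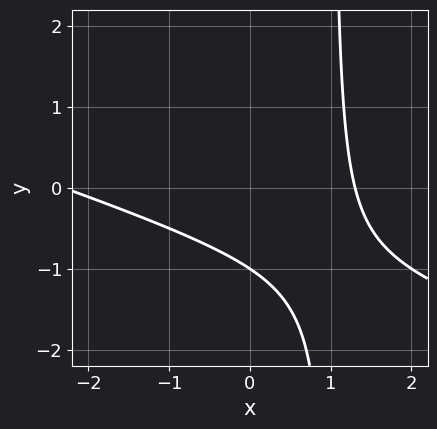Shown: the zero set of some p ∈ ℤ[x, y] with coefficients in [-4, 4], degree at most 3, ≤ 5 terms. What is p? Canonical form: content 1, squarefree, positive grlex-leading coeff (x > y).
1. deg p = 2.
2. From the axis intercepts and sections: one y-axis crossing is at y = -1.
3. Assembling these constraints gives the stated polynomial.

x^2 + 3*x*y + x - 3*y - 3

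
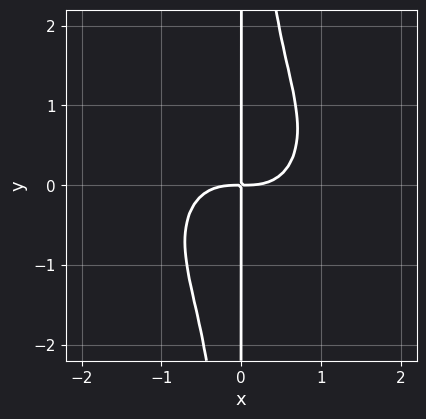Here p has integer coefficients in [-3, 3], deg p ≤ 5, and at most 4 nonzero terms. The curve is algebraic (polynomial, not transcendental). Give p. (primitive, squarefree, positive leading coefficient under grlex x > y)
First, the degree is 4 — no degree-3 curve has this shape.
Then, against the integer gridlines: every point of the y-axis in the box is on the curve.
Finally, solving for integer coefficients yields p as stated.

x^4 + x^2*y^2 - x*y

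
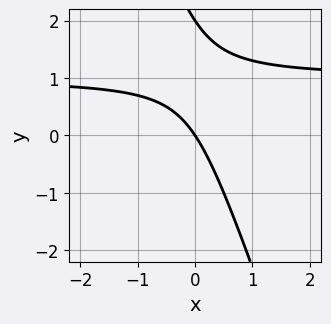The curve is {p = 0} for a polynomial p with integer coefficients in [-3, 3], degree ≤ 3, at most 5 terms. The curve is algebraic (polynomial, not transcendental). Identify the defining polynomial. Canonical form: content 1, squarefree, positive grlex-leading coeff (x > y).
3*x*y + y^2 - 3*x - 2*y

The degree is 2 — no degree-1 curve has this shape.
Against the integer gridlines: one x-axis crossing is at x = 0; among the integer gridlines, it crosses the y-axis at y ∈ {0, 2}.
The integer polynomial consistent with all of this is the stated p.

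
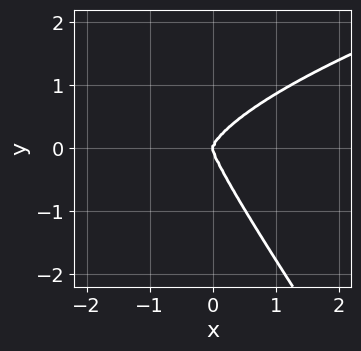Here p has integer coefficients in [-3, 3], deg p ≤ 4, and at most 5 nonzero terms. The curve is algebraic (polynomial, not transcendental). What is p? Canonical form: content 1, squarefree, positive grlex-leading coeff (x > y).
(a) Degree: a generic line meets the curve in up to 4 points, so deg p = 4.
(b) From the visible intercepts: it crosses the y-axis at the gridline y = 0; one x-axis crossing is at x = 0.
(c) Matching integer coefficients to the picture gives p.

3*x*y^3 + 2*y^4 - 3*x^3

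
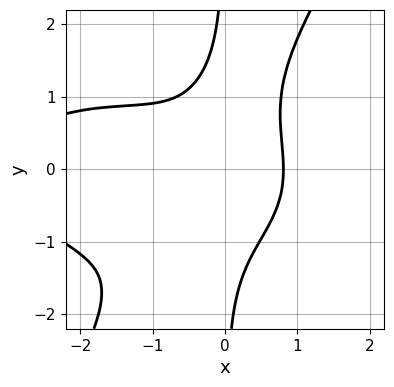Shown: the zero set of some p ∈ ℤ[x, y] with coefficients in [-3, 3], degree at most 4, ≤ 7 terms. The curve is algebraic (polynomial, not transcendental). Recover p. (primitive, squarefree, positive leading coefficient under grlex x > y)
First, degree: no degree-3 curve has this shape, so deg p = 4.
Then, against the integer gridlines: the curve avoids every integer y-axis point in the box.
Finally, putting this together gives p.

x^4 + 3*x^2*y^2 - 2*x*y^3 + 3*x^3 - 2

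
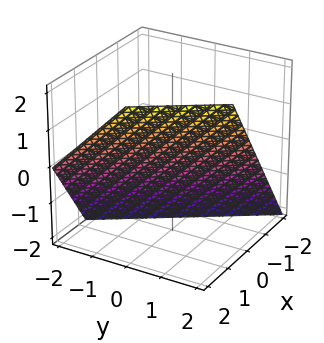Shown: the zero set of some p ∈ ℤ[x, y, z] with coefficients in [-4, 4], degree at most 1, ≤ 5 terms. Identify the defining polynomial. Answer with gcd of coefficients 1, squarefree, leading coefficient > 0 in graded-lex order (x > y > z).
First, deg p = 1. The surface is flat (a plane).
Next, from the visible intercepts: one y-axis crossing is at y = 1; it meets the z-axis at z = -1 (among the integer gridlines).
Finally, fitting integer coefficients to these (and the overall shape) gives p.

3*x + 2*y - 2*z - 2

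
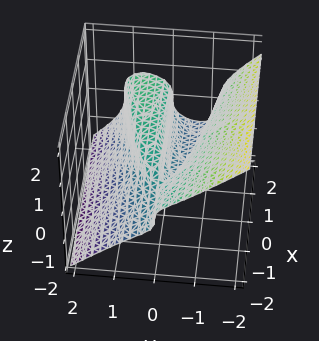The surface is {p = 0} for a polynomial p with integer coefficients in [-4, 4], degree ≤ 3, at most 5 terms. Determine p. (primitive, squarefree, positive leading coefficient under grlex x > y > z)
2*y^3 + 3*z^3 - x*y - y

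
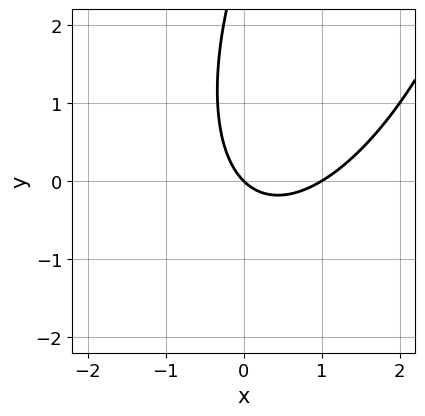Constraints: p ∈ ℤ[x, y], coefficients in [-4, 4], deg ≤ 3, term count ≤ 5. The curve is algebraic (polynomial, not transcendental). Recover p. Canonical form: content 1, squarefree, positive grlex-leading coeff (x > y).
1. deg p = 2.
2. From the visible intercepts: it meets the y-axis at y = 0 (among the integer gridlines); among the integer gridlines, it crosses the x-axis at x ∈ {0, 1}.
3. Assembling these constraints gives the stated polynomial.

3*x^2 - 2*x*y + y^2 - 3*x - 3*y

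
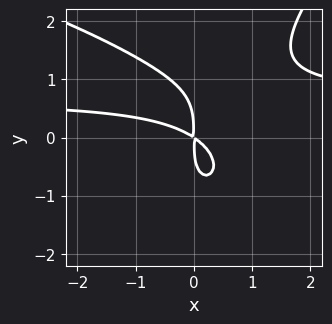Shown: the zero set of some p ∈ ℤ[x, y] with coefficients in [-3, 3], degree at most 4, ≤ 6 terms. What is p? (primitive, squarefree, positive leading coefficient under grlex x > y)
First, deg p = 4. The shape is more complex than any degree-3 curve.
Finally, putting this together gives p.

x*y^3 - y^4 + 3*x^2*y - 2*x^2 - 3*x*y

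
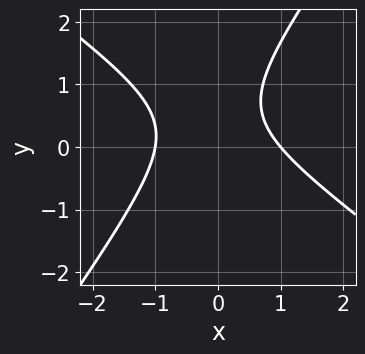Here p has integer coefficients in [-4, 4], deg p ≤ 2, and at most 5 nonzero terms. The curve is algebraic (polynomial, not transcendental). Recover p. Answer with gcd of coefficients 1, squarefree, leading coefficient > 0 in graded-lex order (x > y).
3*x^2 + 2*x*y - 3*y^2 + 3*y - 3

(a) Degree: the shape is more complex than any degree-1 curve, so deg p = 2.
(b) From the axis intercepts and sections: the curve avoids every integer y-axis point in the box; the x-axis gridline crossings are at x ∈ {-1, 1}.
(c) The integer polynomial consistent with all of this is the stated p.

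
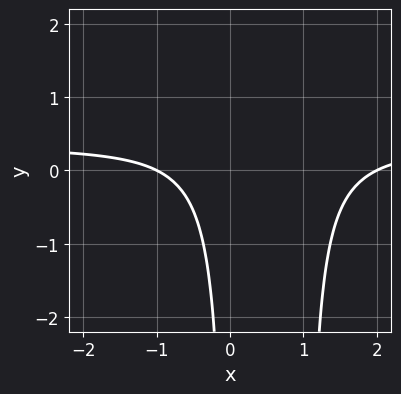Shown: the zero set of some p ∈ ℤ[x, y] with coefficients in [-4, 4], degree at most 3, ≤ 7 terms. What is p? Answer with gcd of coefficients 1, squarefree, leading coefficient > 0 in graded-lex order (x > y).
3*x^2*y - x^2 - 3*x*y + x + 2

First, degree: the shape is more complex than any degree-2 curve, so deg p = 3.
Then, from the axis intercepts and sections: no y-intercept at any integer in the box; the x-axis gridline crossings are at x ∈ {-1, 2}.
Finally, solving for integer coefficients yields p as stated.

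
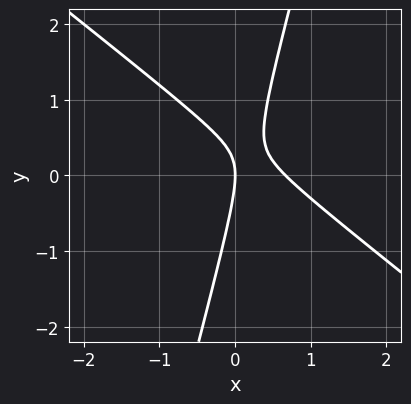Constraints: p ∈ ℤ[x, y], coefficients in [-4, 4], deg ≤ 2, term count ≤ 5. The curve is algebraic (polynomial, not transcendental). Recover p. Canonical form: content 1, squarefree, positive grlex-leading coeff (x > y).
First, degree: the shape is more complex than any degree-1 curve, so deg p = 2.
Then, against the integer gridlines: it crosses the x-axis at the gridline x = 0; it crosses the y-axis at the gridline y = 0.
Finally, assembling these constraints gives the stated polynomial.

3*x^2 + 3*x*y - y^2 - 2*x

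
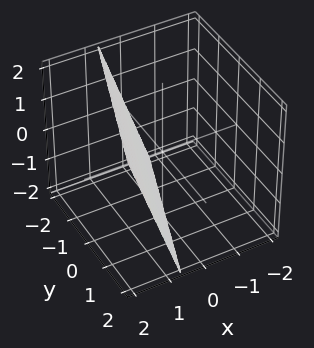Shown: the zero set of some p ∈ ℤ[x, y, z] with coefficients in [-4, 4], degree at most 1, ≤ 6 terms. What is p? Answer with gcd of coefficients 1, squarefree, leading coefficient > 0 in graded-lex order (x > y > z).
3*x - y - z - 2

(a) Degree: the surface is flat (a plane), so deg p = 1.
(b) From the axis intercepts and sections: it crosses the y-axis at the gridline y = -2; it crosses the z-axis at the gridline z = -2.
(c) These observations pin down the coefficients.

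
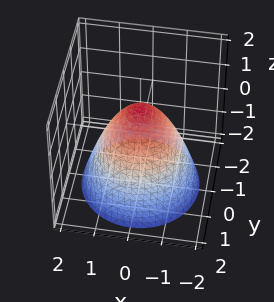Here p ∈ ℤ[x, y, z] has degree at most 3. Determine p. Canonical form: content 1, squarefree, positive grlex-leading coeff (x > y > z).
First, deg p = 2. No degree-1 surface has this shape.
Next, symmetries: the z-axis is an axis of rotation, so x and y enter only as x² + y².
Then, from the visible intercepts: among the integer gridlines, it crosses the x-axis at x ∈ {-1, 1}; among the integer gridlines, it crosses the y-axis at y ∈ {-1, 1}; a circular section at z = 0 has radius exactly 1; it meets the z-axis at z = 1 (among the integer gridlines).
Finally, the integer polynomial consistent with all of this is the stated p.

x^2 + y^2 + z - 1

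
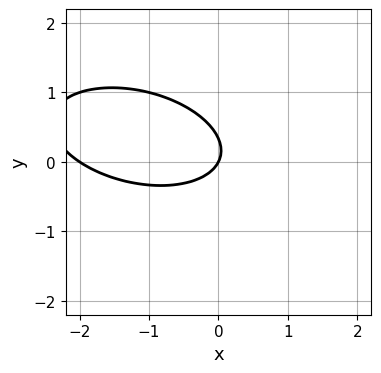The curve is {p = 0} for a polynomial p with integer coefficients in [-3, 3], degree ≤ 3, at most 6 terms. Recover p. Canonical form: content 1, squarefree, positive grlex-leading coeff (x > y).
x^2 + x*y + 3*y^2 + 2*x - y

First, degree: the shape is more complex than any degree-1 curve, so deg p = 2.
Then, reading off the gridlines: it meets the y-axis at y = 0 (among the integer gridlines); the x-axis gridline crossings are at x ∈ {-2, 0}.
Finally, fitting integer coefficients to these (and the overall shape) gives p.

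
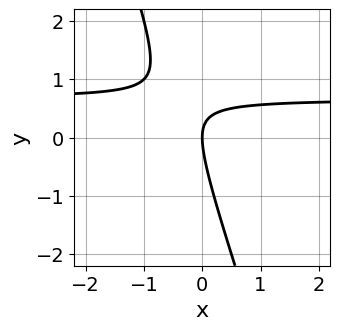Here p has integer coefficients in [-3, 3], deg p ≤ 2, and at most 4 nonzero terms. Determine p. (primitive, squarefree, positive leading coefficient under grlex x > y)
3*x*y + y^2 - 2*x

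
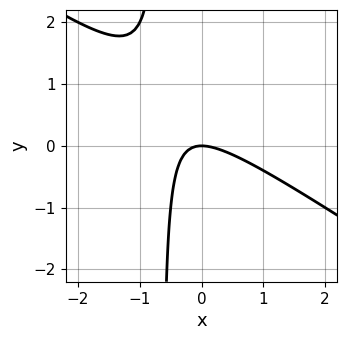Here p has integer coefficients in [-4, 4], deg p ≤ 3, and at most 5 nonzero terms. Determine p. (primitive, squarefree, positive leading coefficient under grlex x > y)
2*x^2 + 3*x*y + 2*y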